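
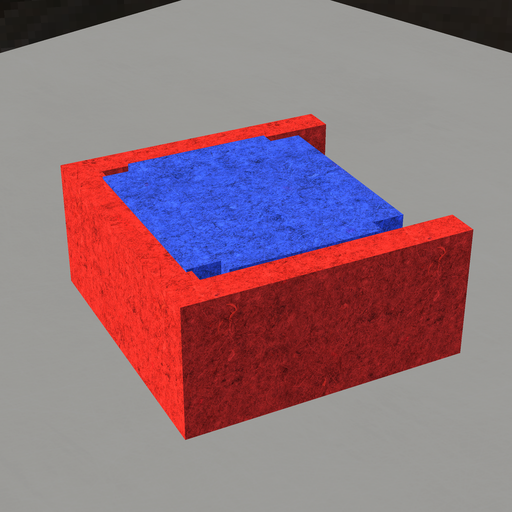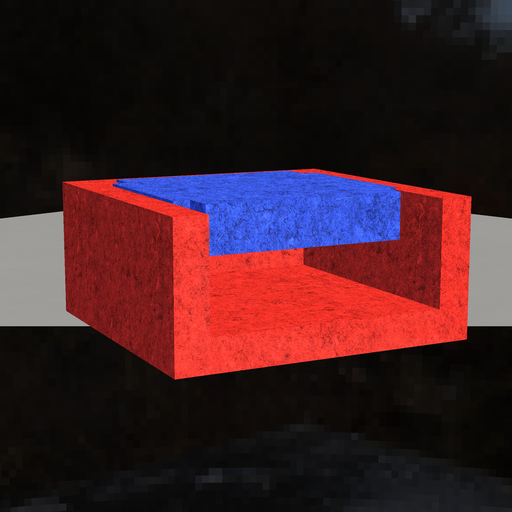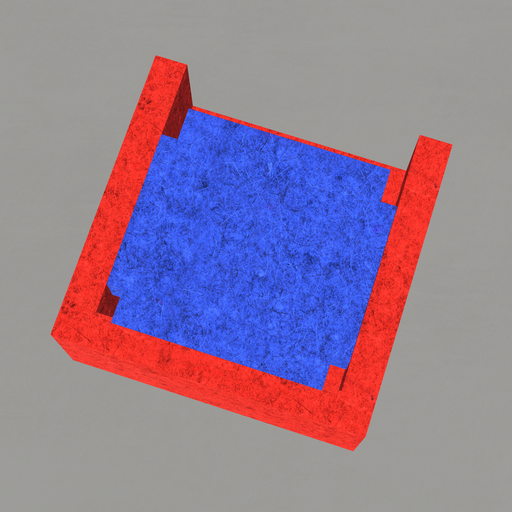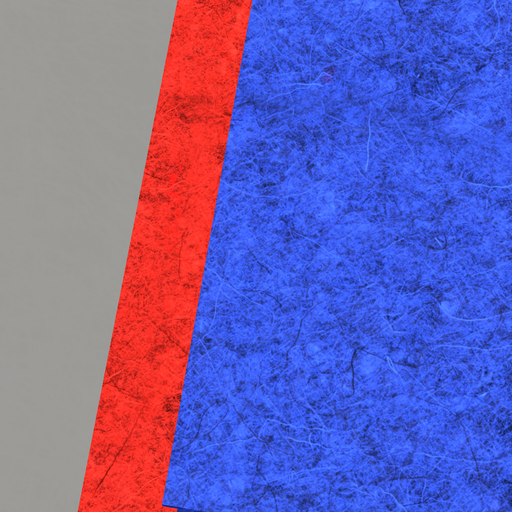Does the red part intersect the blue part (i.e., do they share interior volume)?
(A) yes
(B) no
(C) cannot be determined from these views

(A) yes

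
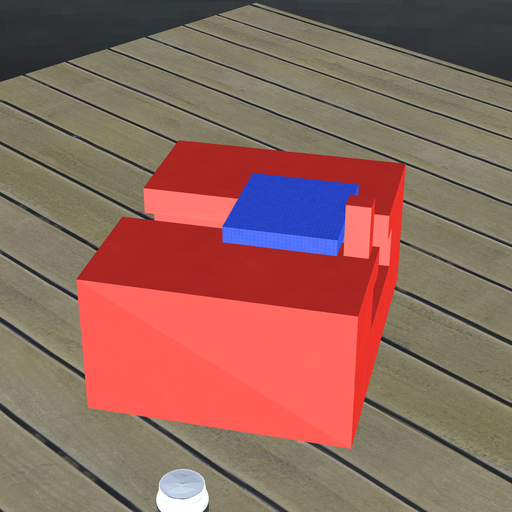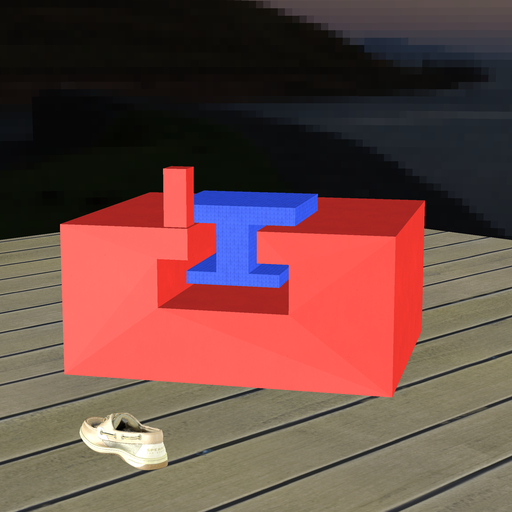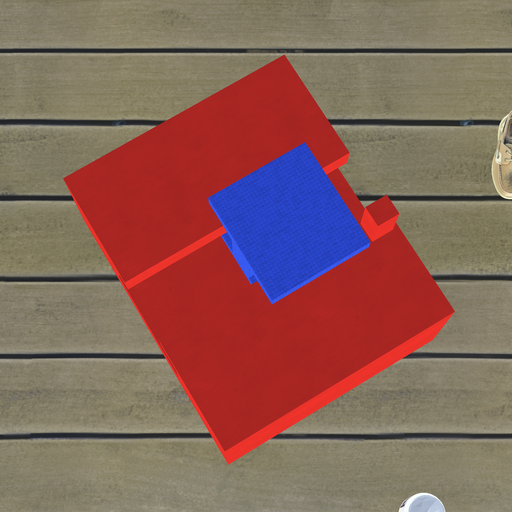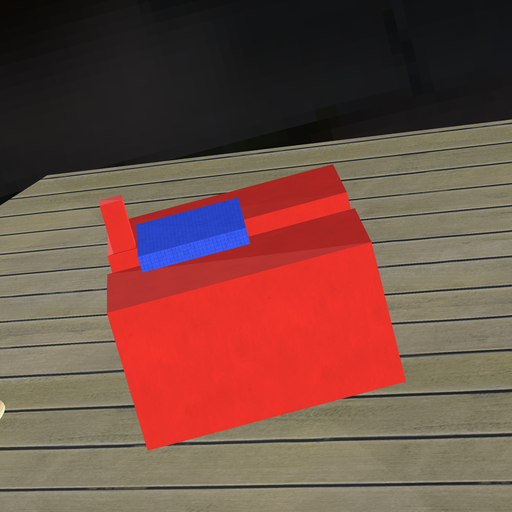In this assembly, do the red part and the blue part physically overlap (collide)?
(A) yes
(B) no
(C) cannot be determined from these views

(B) no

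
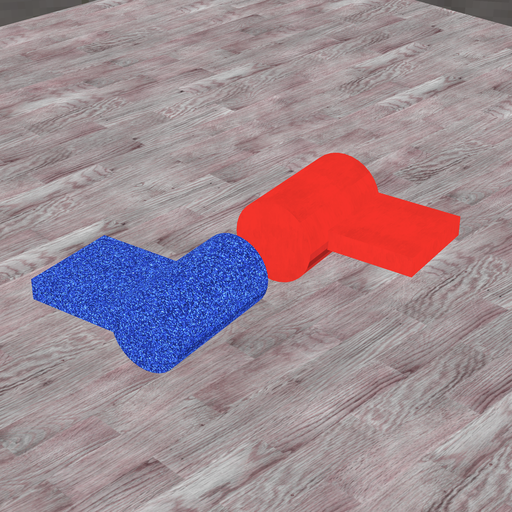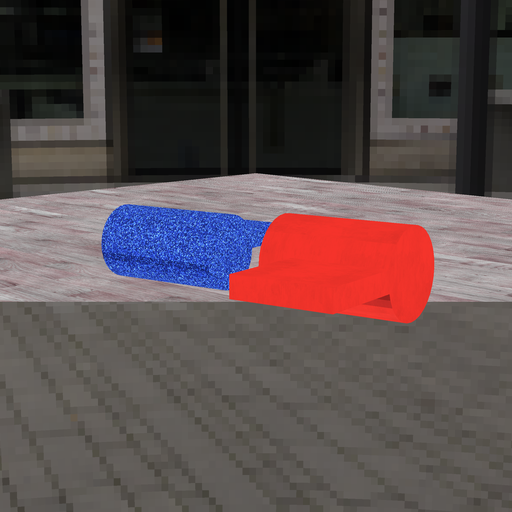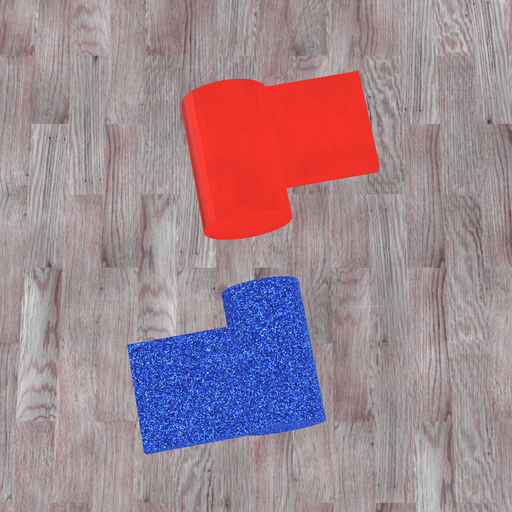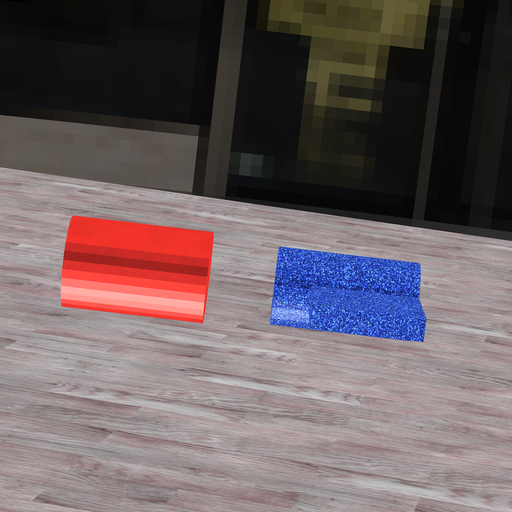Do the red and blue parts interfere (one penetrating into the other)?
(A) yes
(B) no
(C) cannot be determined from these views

(B) no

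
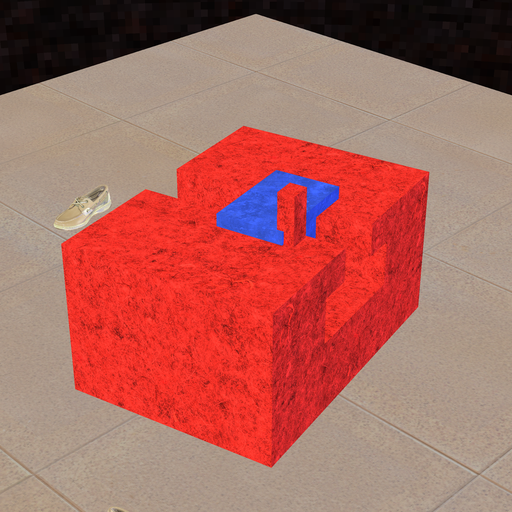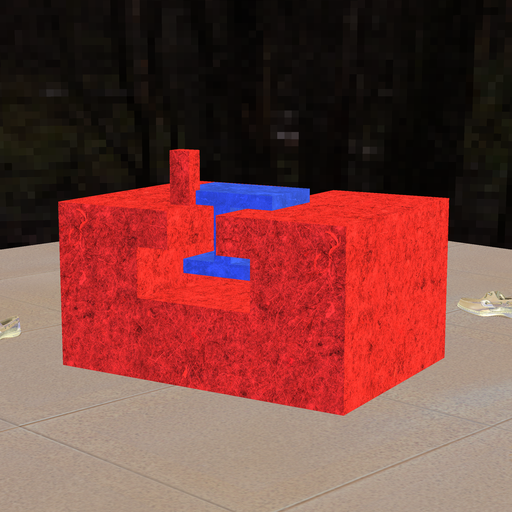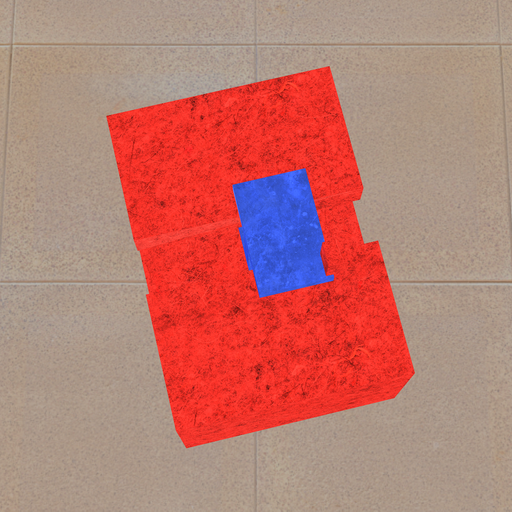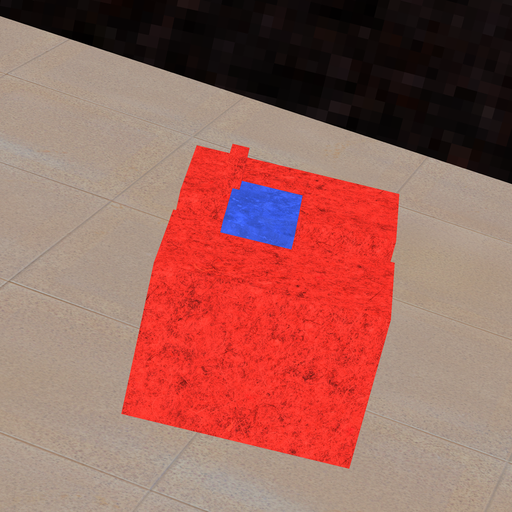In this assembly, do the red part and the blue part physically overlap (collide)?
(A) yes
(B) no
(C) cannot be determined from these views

(A) yes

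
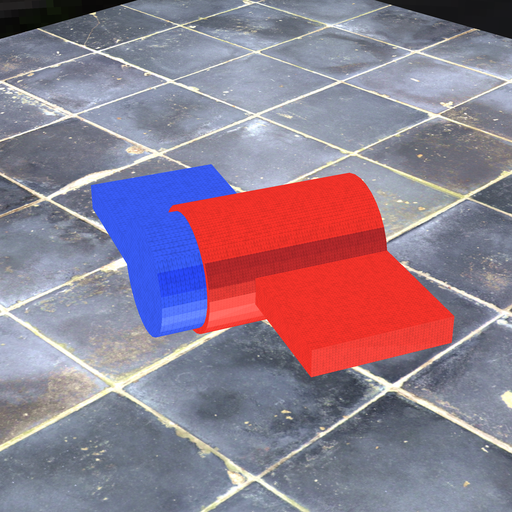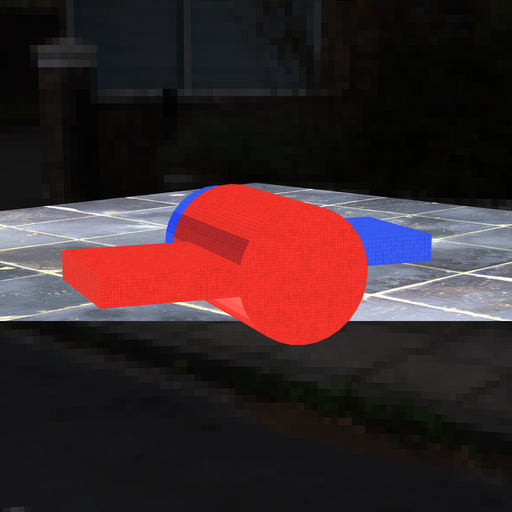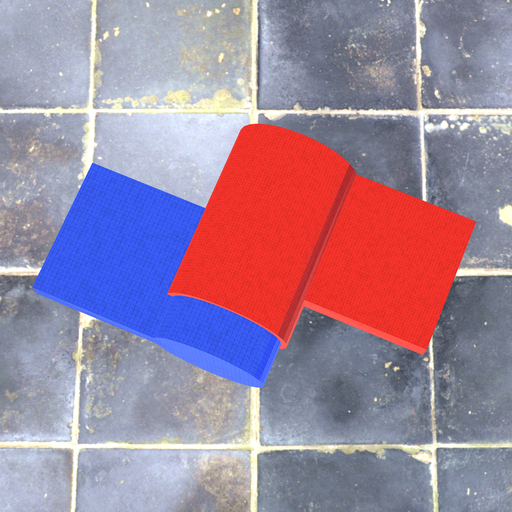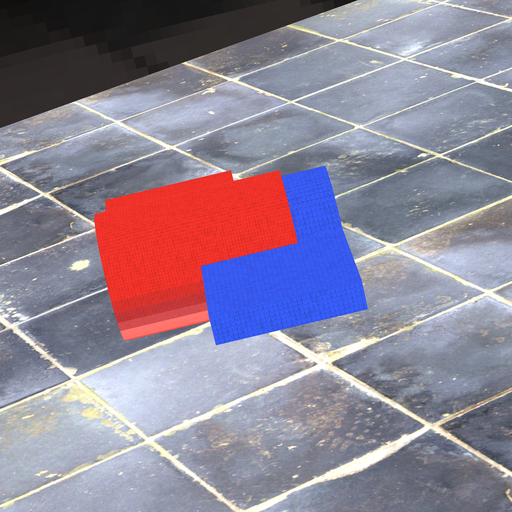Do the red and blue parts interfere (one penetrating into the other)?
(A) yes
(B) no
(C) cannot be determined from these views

(A) yes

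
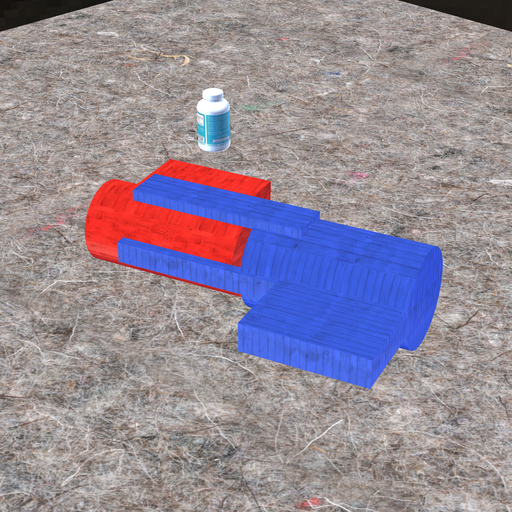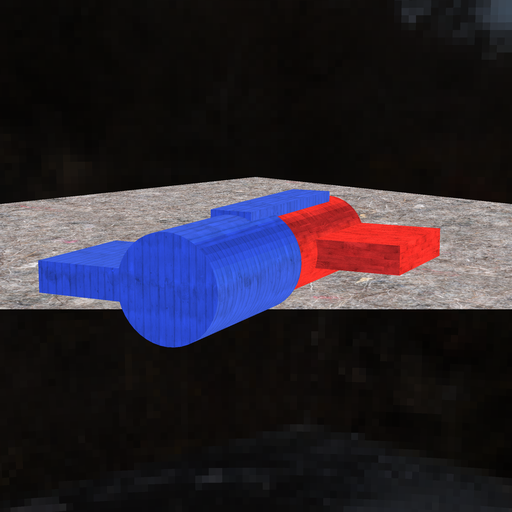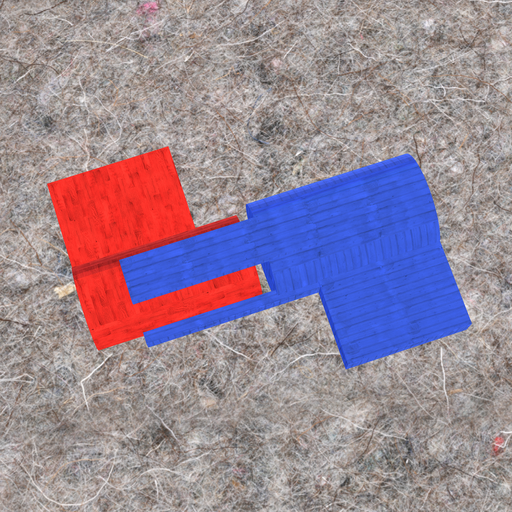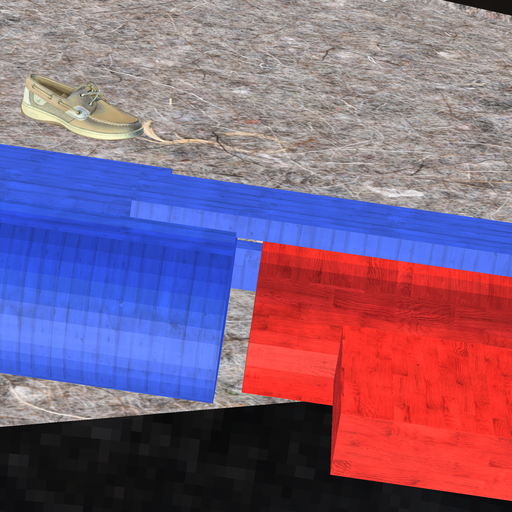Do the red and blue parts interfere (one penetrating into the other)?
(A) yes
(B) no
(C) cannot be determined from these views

(B) no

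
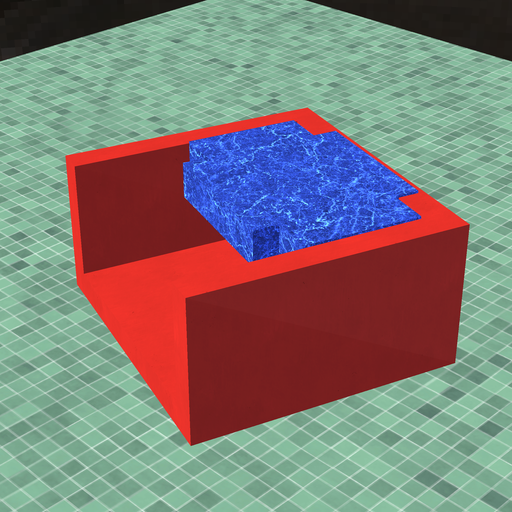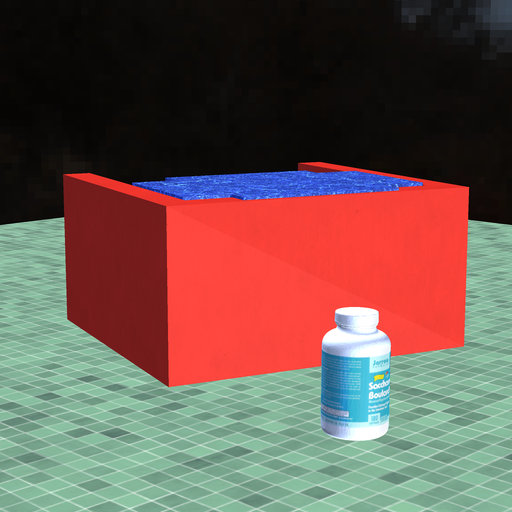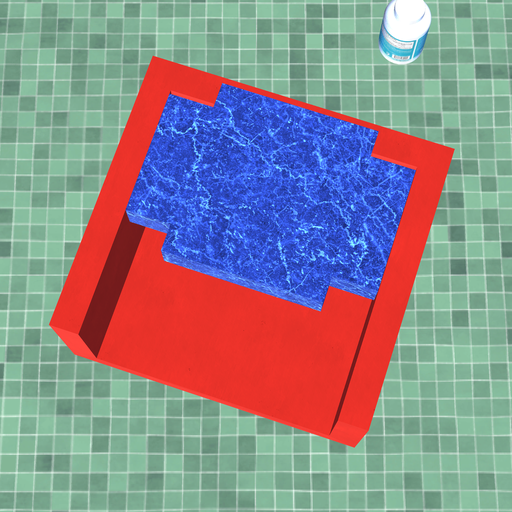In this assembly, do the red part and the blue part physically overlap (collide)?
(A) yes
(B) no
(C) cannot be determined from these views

(A) yes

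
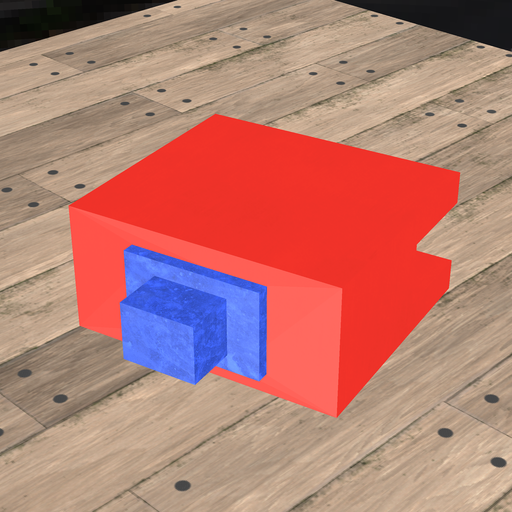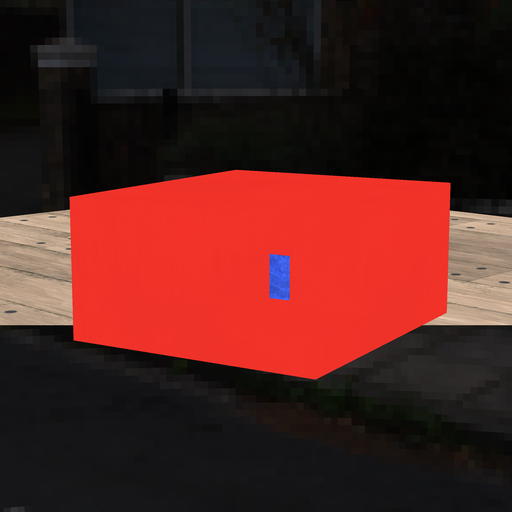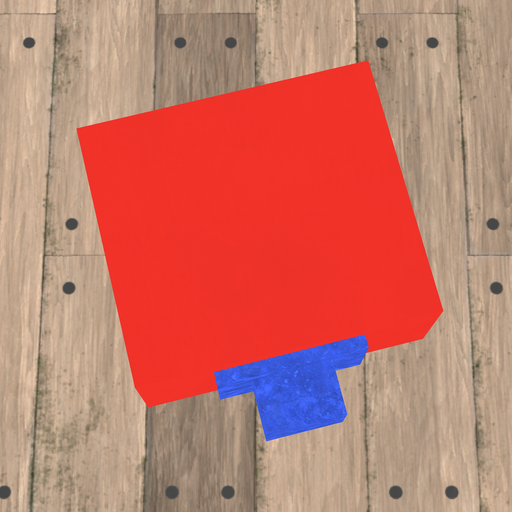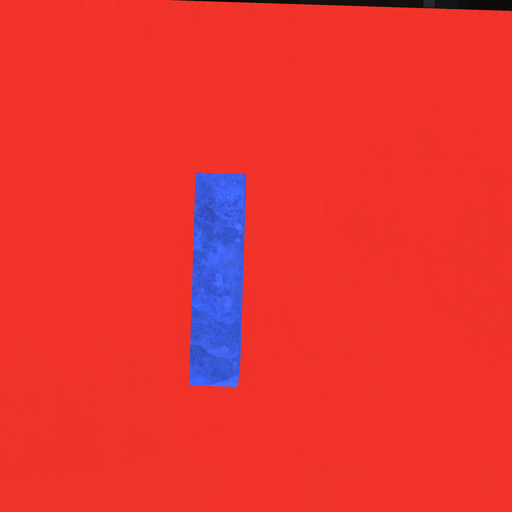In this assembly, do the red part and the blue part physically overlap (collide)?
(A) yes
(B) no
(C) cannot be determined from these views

(B) no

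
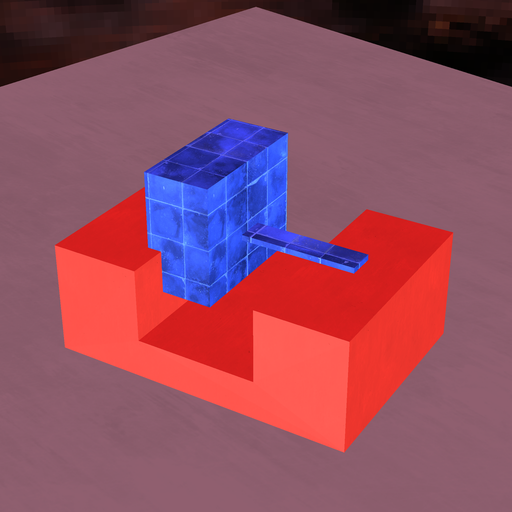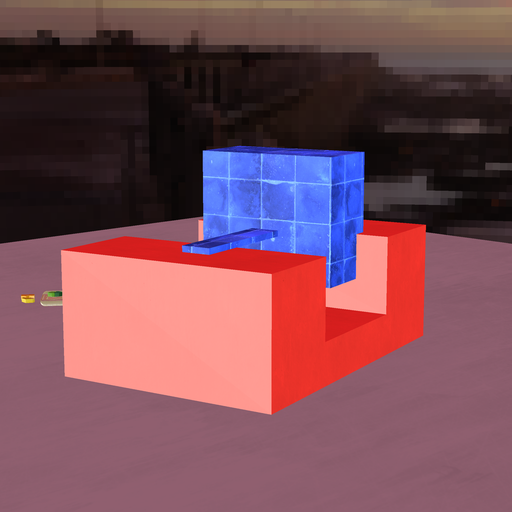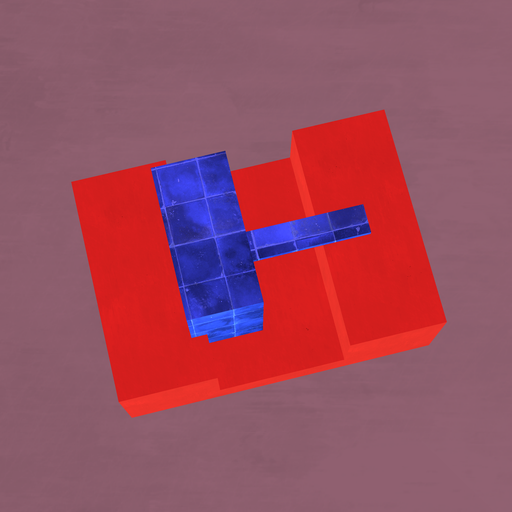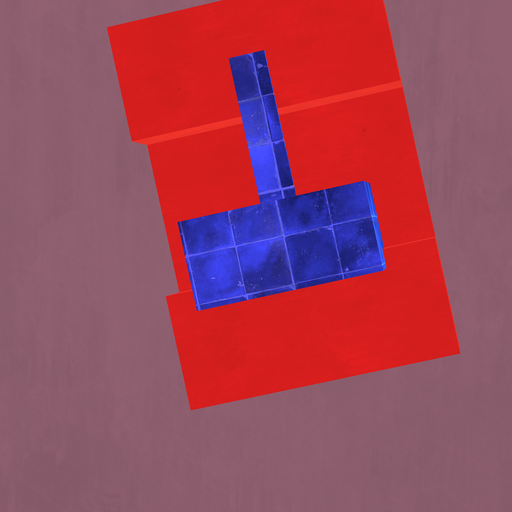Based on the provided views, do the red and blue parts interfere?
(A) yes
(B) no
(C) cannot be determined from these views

(A) yes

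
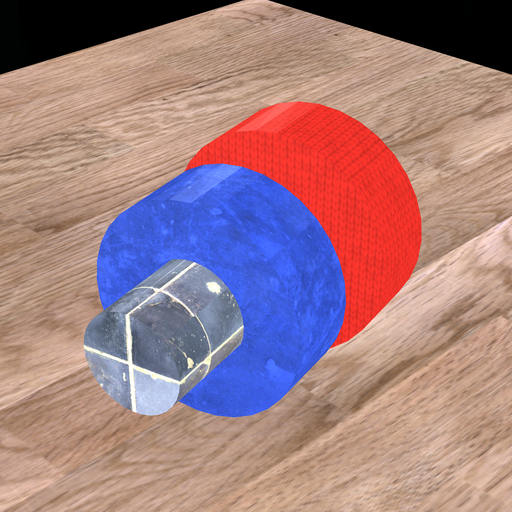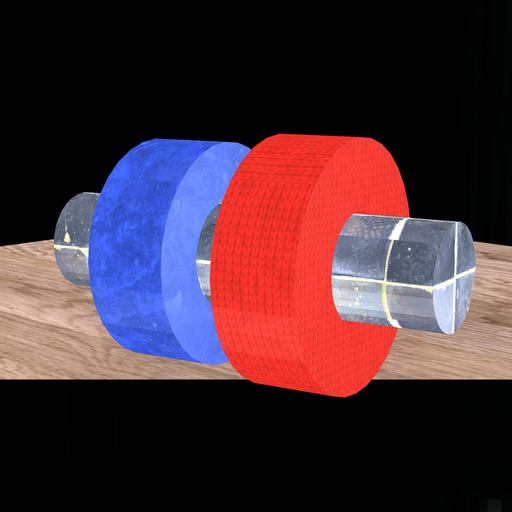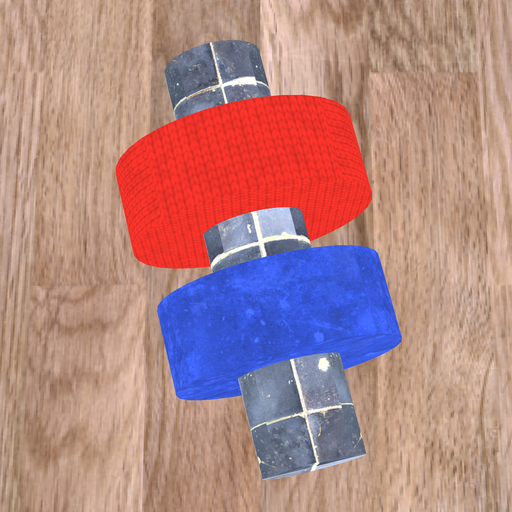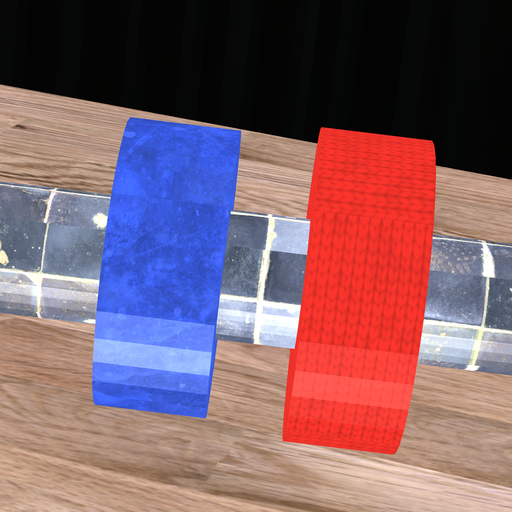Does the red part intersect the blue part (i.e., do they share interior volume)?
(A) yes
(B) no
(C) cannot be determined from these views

(B) no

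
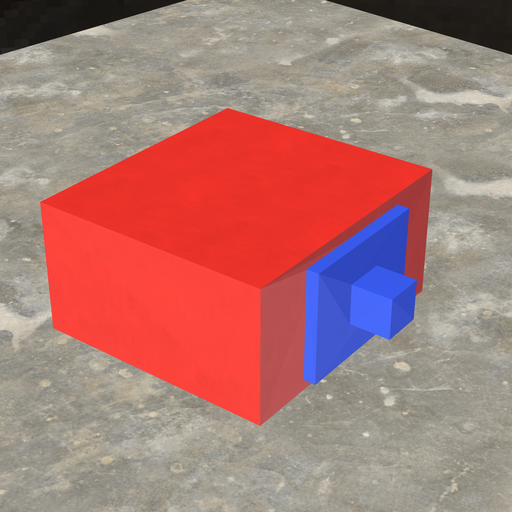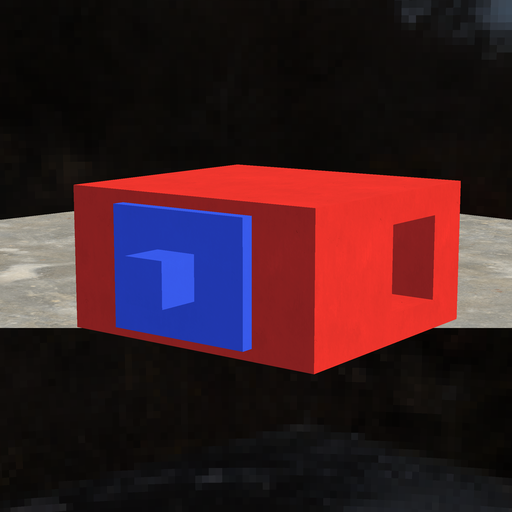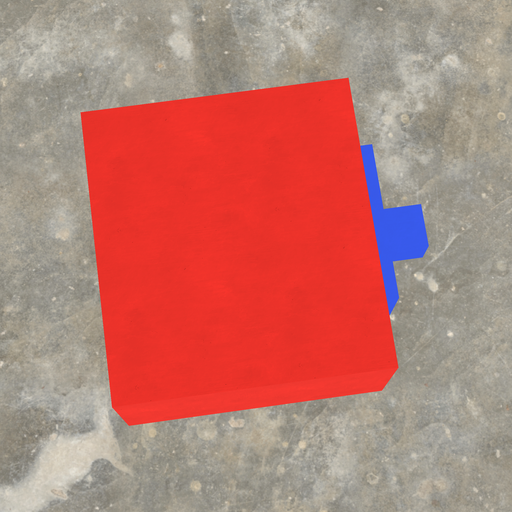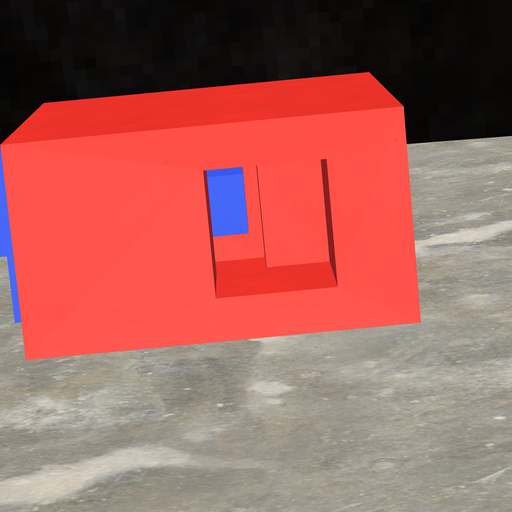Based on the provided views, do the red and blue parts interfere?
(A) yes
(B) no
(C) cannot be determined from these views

(B) no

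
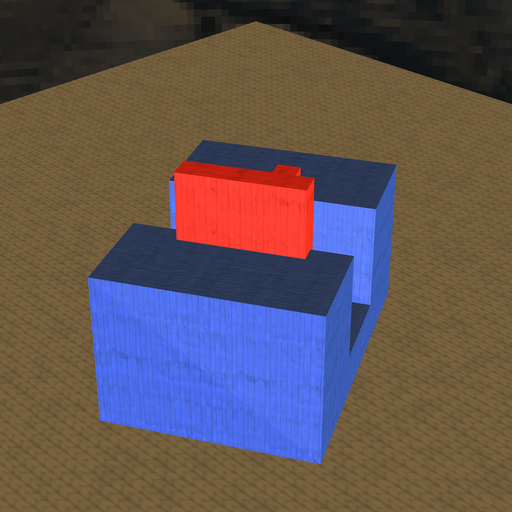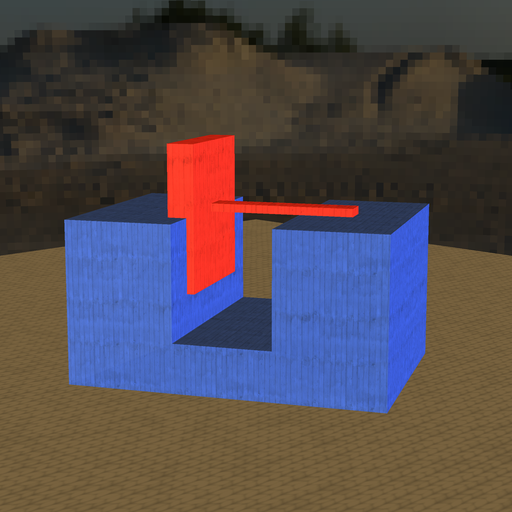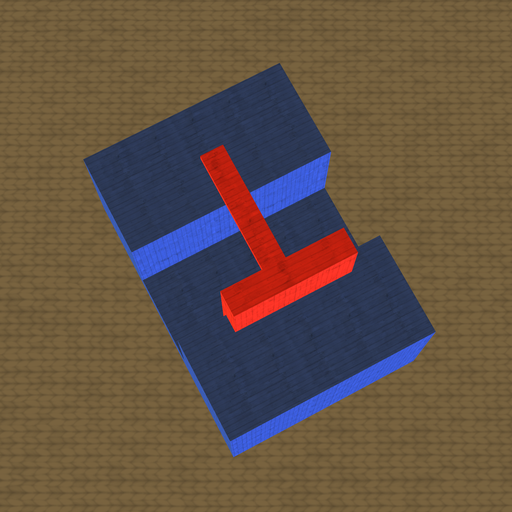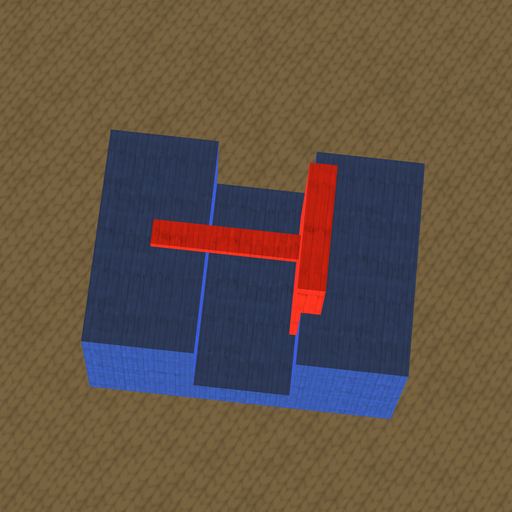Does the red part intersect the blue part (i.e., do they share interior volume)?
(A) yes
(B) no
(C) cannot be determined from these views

(A) yes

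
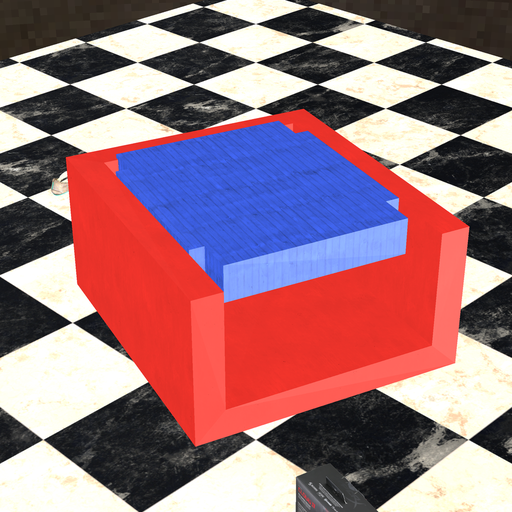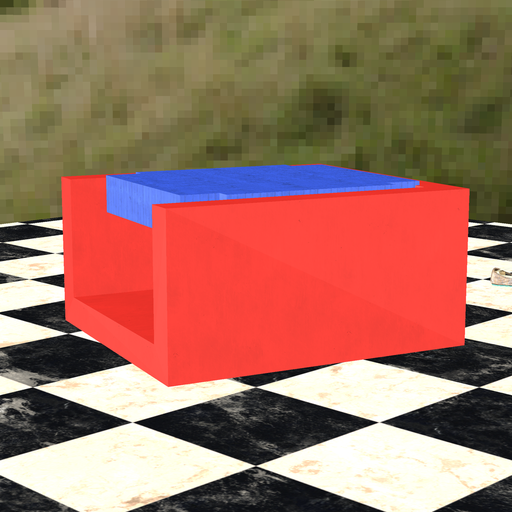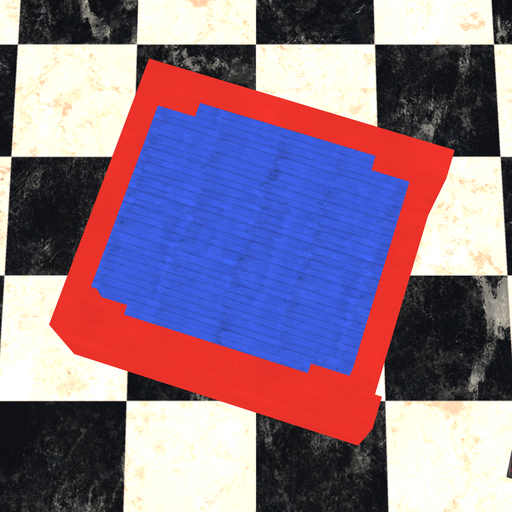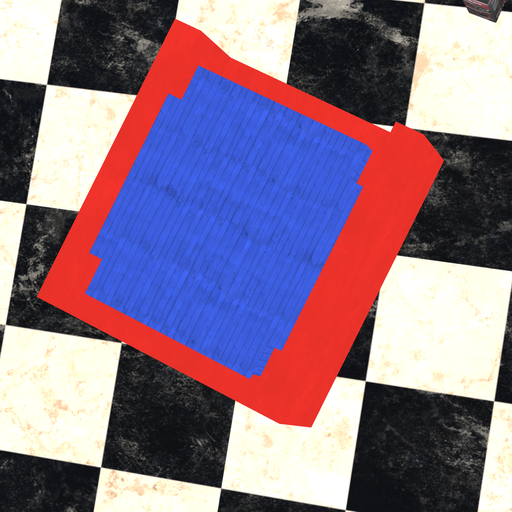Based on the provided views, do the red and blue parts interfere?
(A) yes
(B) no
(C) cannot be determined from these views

(A) yes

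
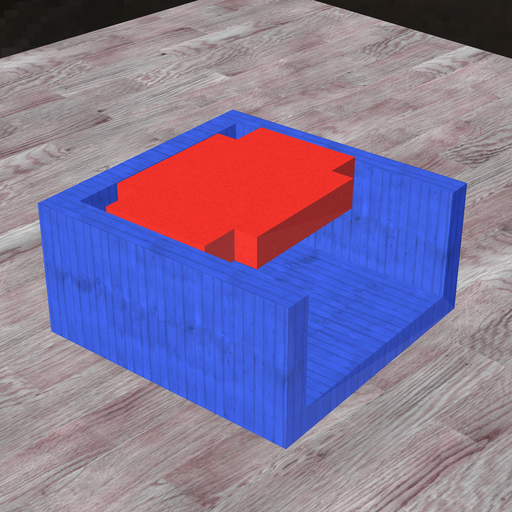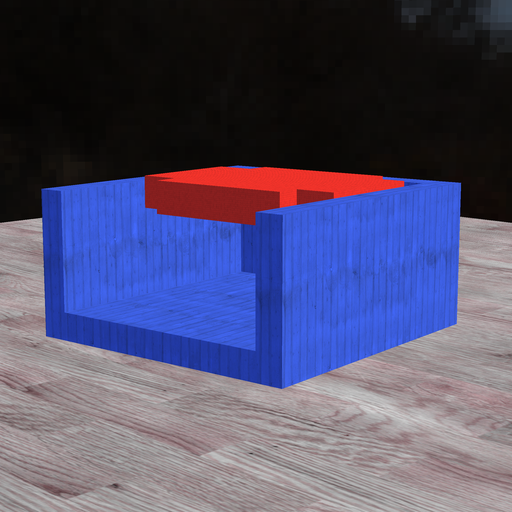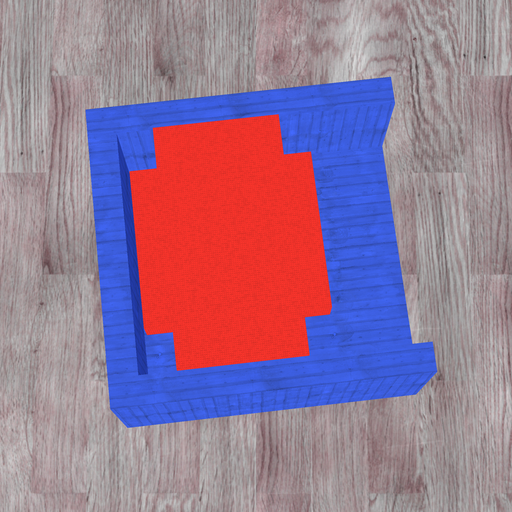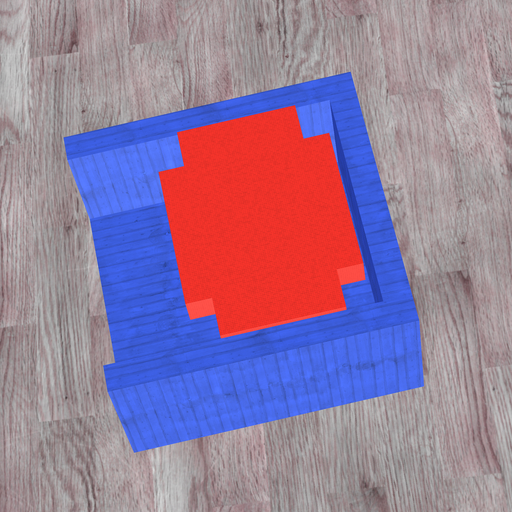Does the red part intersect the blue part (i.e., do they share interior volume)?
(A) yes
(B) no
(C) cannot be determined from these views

(B) no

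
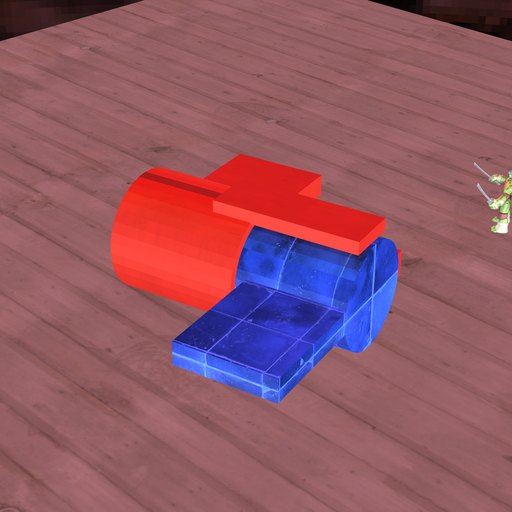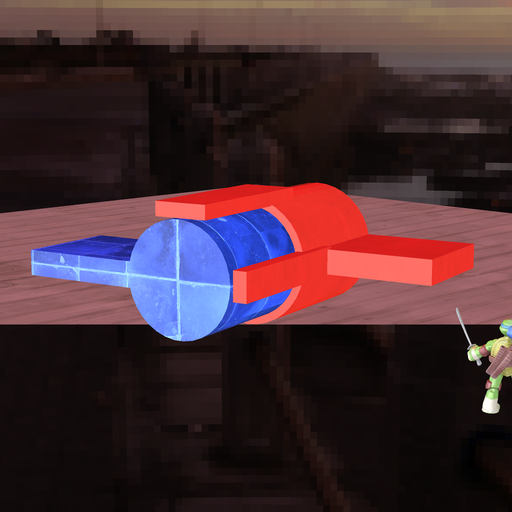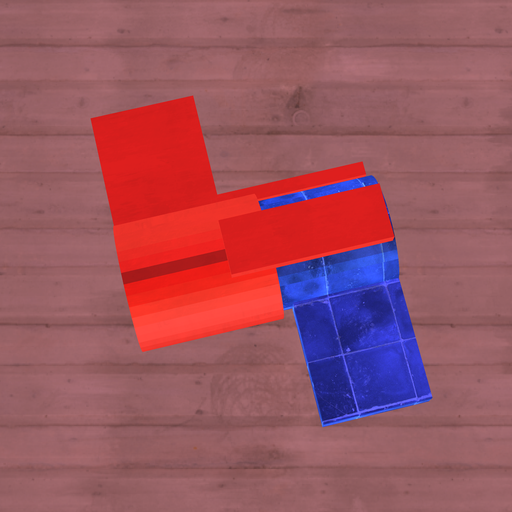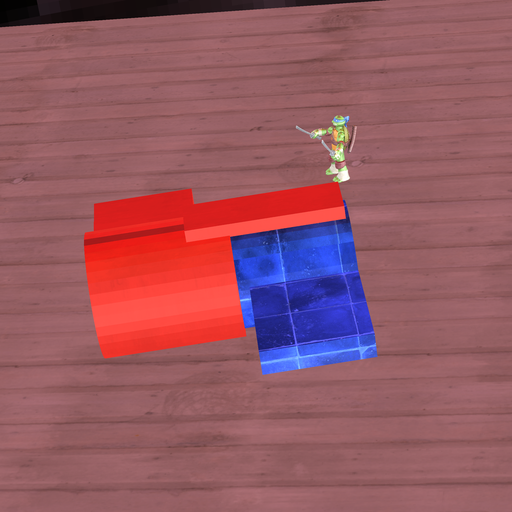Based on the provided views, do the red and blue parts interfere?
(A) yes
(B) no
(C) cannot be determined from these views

(A) yes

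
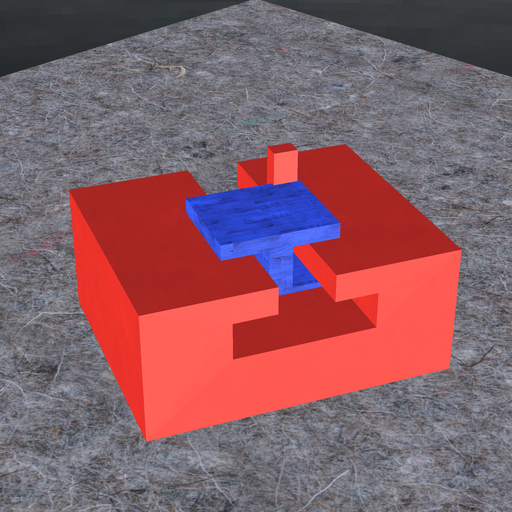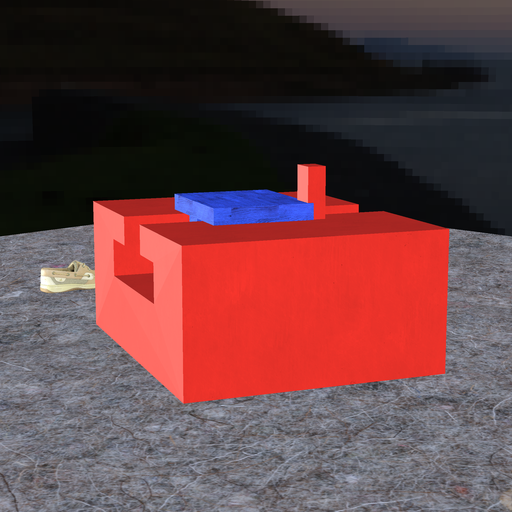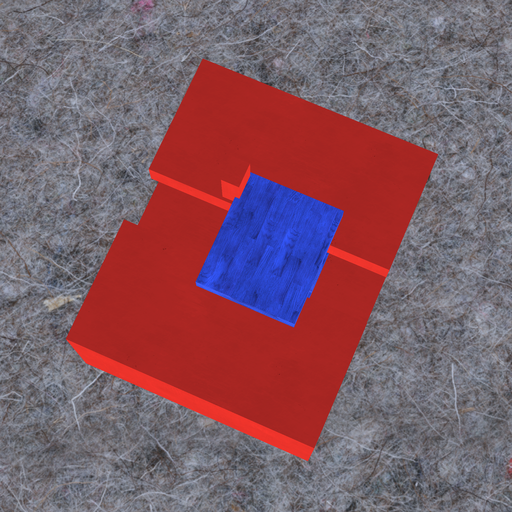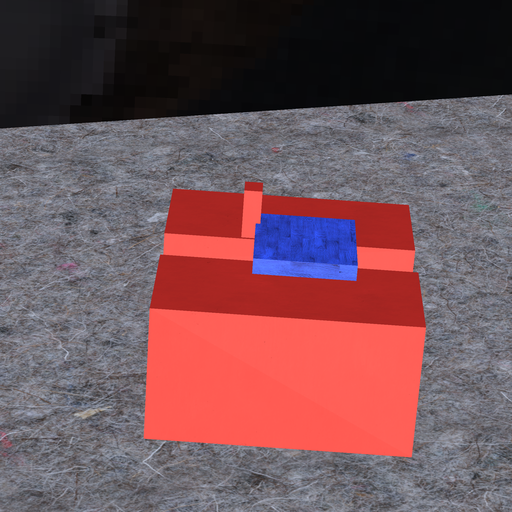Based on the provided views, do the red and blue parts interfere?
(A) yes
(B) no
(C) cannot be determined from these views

(A) yes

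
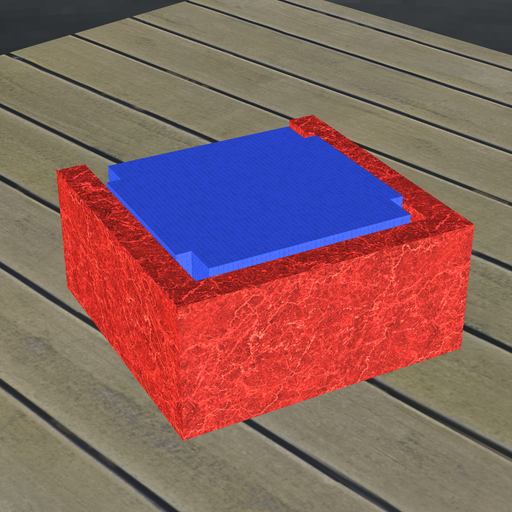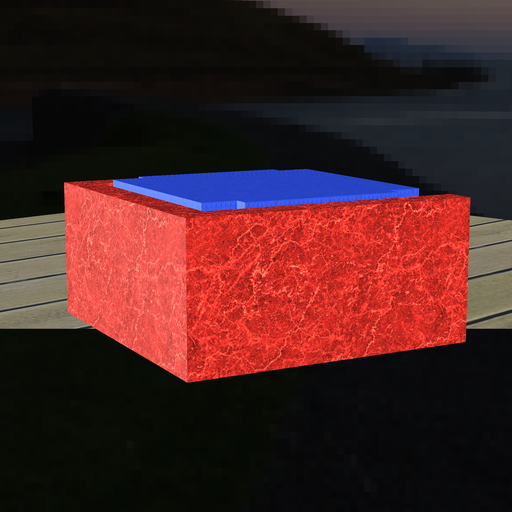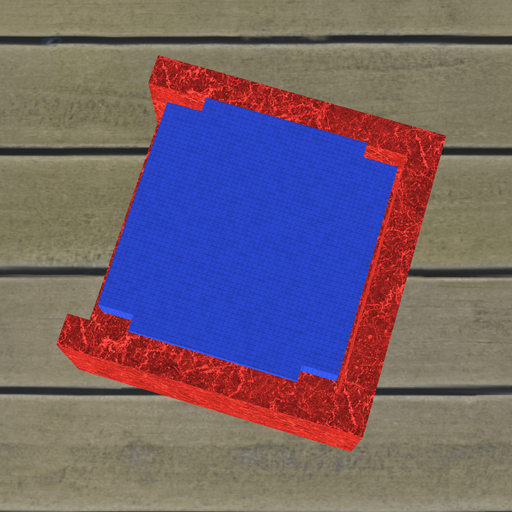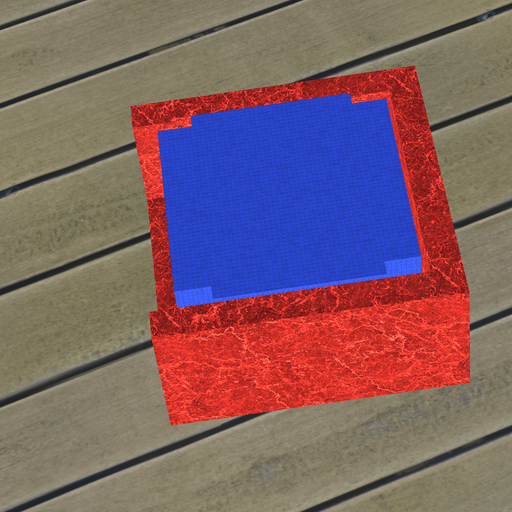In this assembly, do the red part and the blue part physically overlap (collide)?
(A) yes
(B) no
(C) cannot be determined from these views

(B) no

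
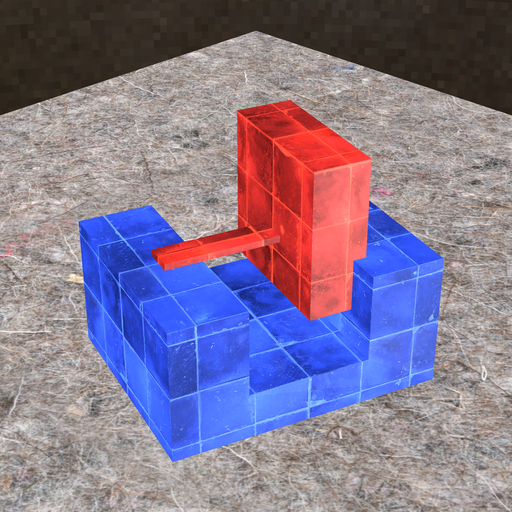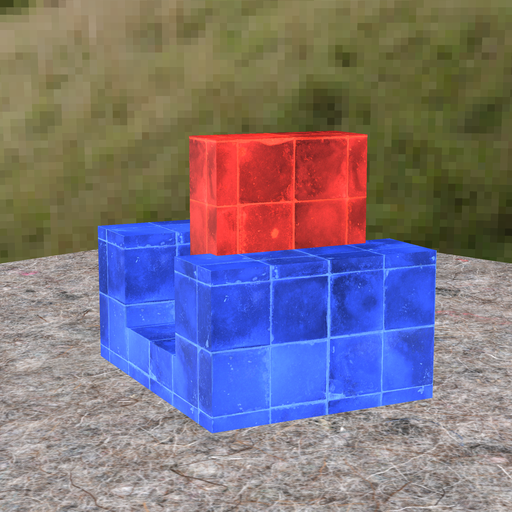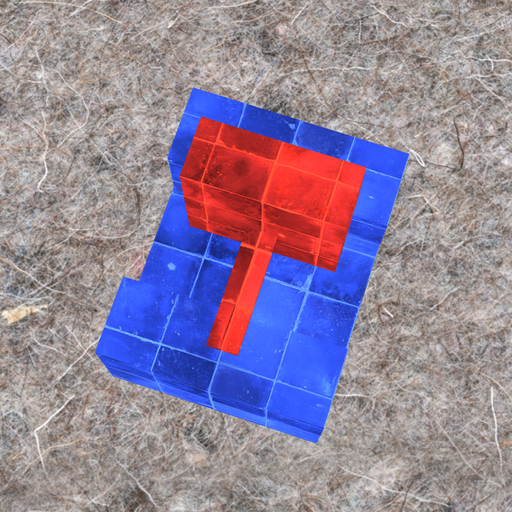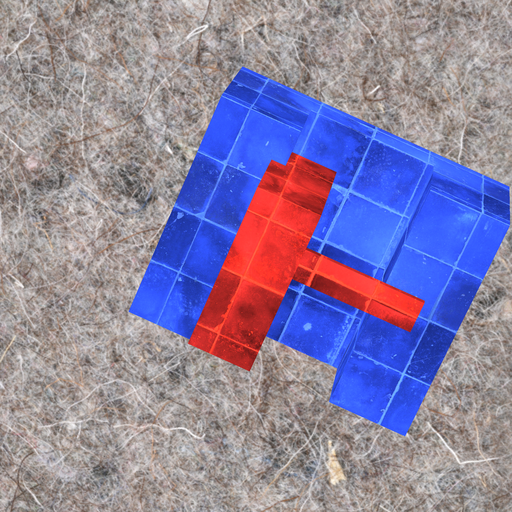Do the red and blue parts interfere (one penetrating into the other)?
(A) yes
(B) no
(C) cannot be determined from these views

(A) yes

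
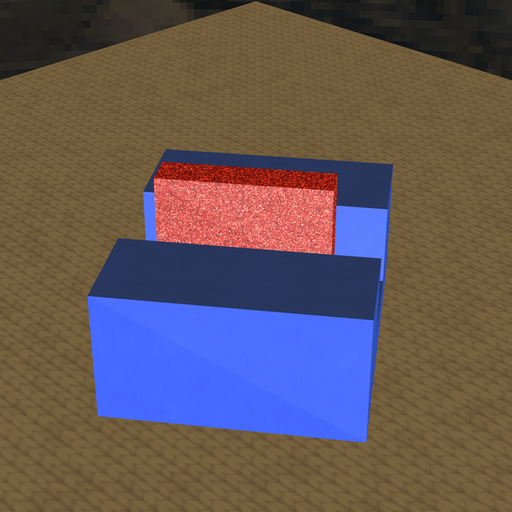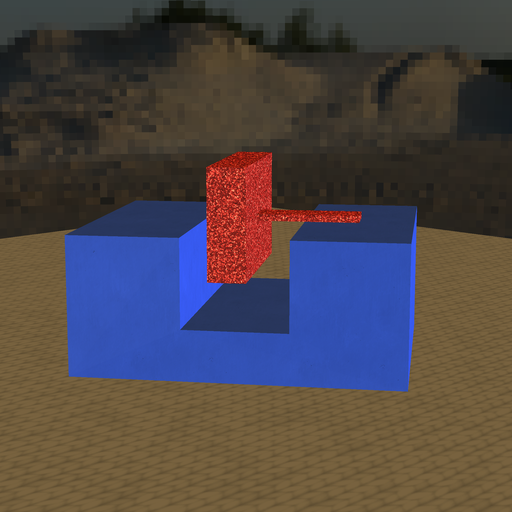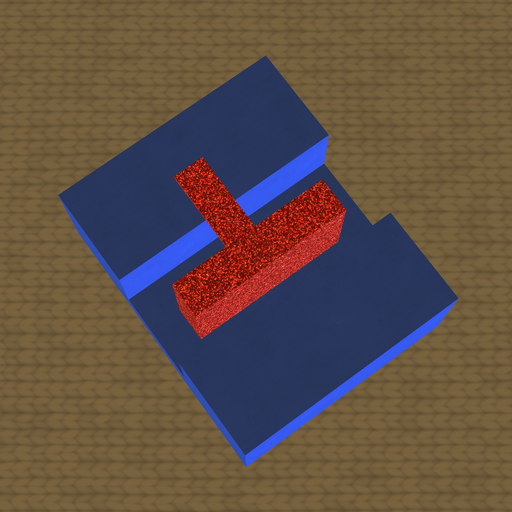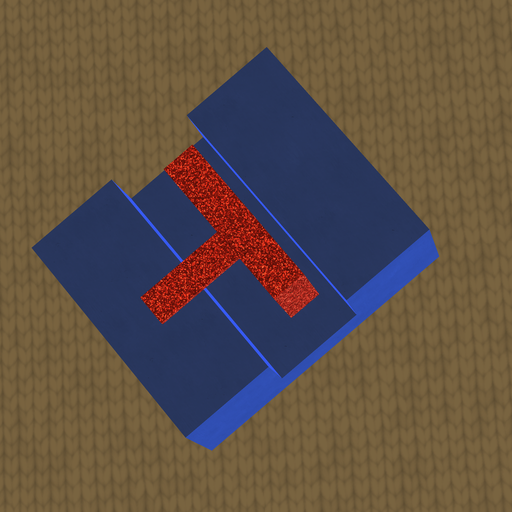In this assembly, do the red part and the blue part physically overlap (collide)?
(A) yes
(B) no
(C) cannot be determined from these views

(B) no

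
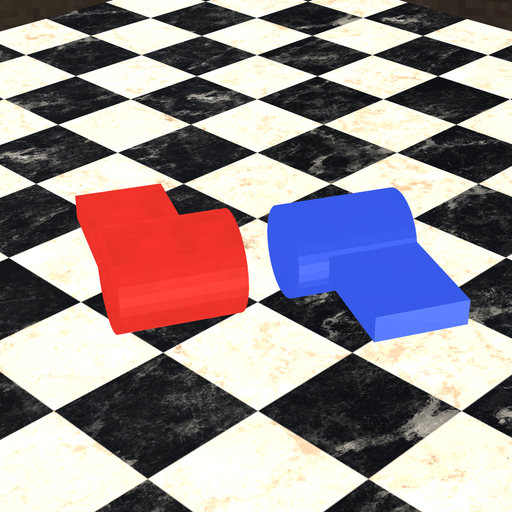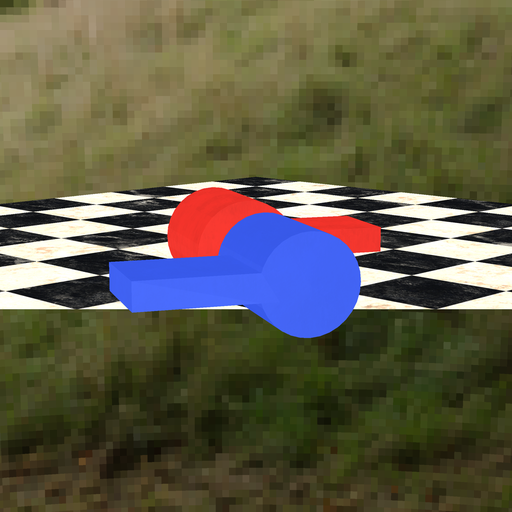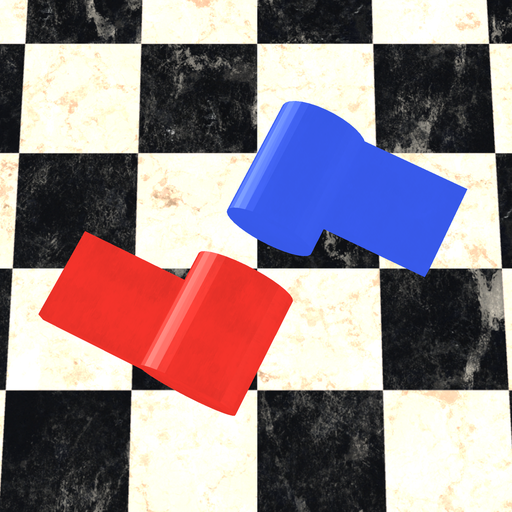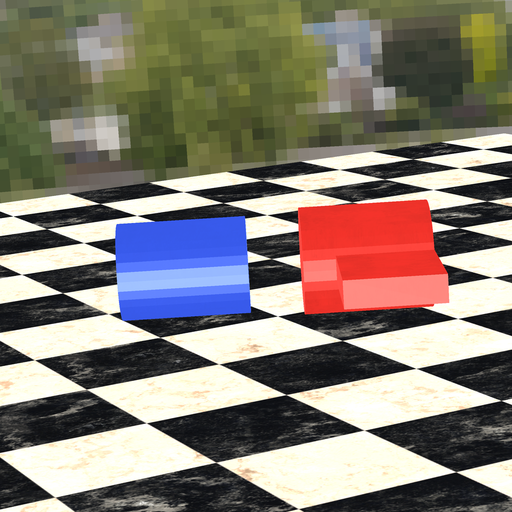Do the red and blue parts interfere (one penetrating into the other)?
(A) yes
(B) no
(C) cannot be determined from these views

(B) no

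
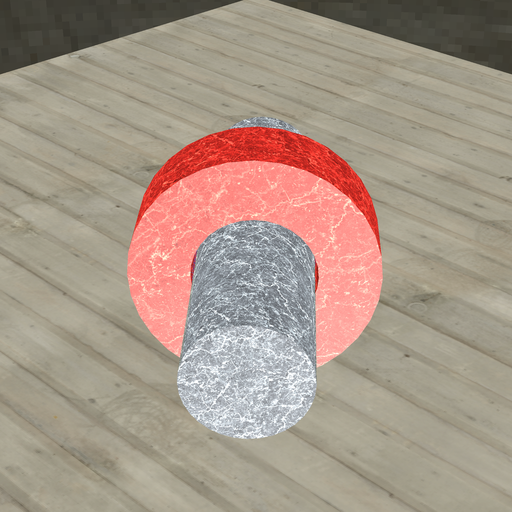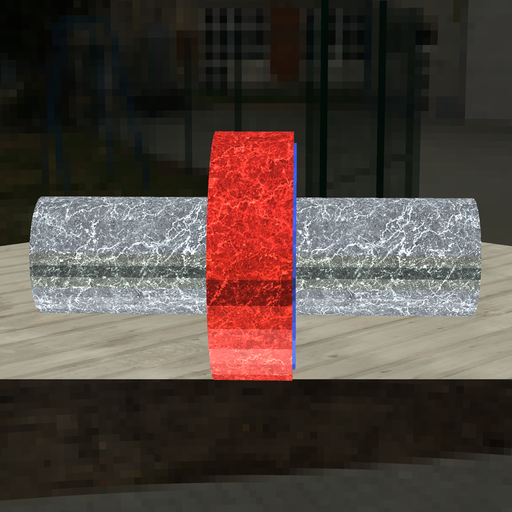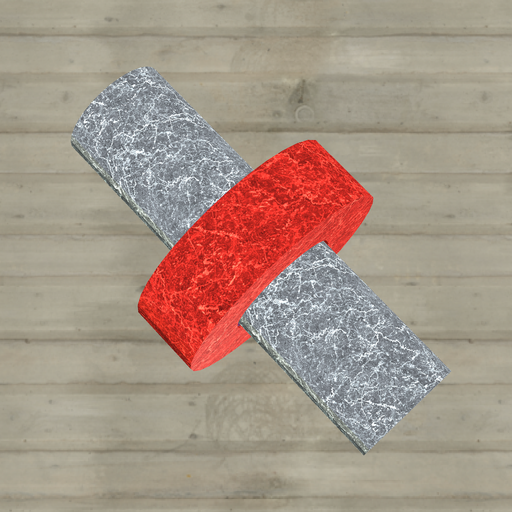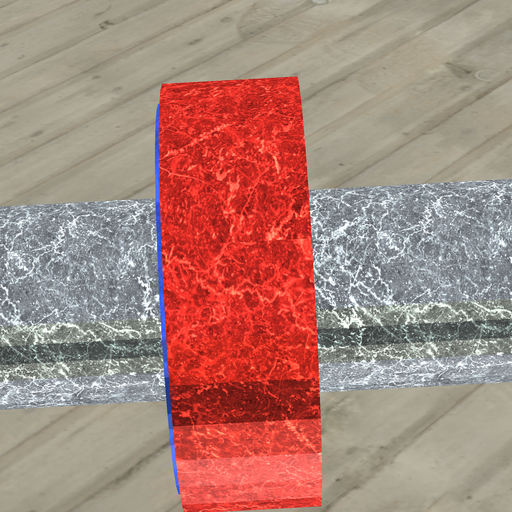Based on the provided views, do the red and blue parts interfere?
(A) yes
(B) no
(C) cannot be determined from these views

(A) yes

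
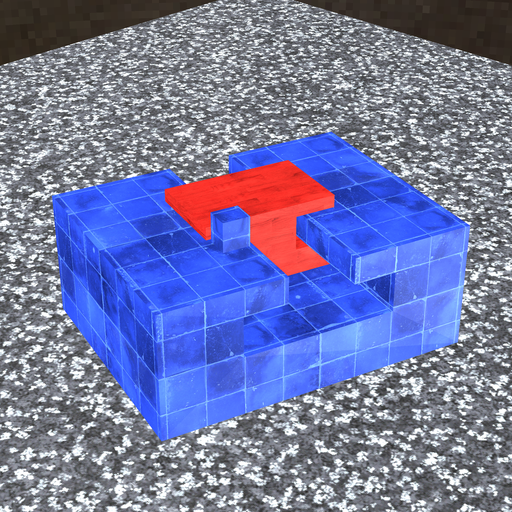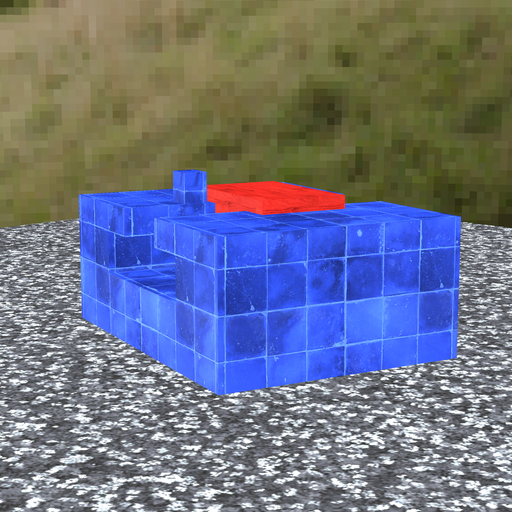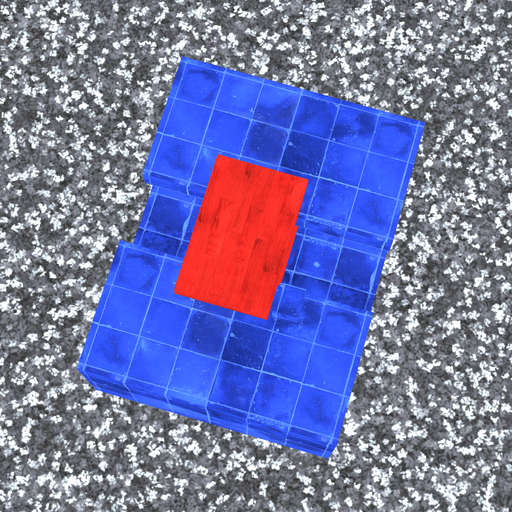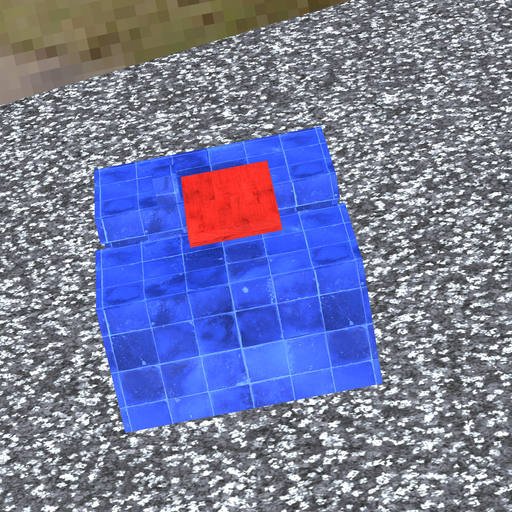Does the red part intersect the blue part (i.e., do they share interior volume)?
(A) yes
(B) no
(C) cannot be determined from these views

(B) no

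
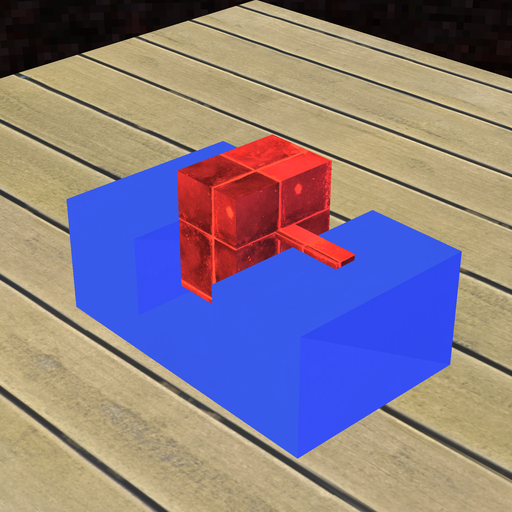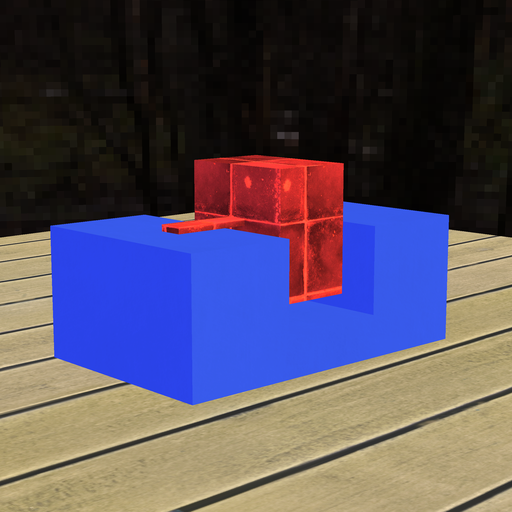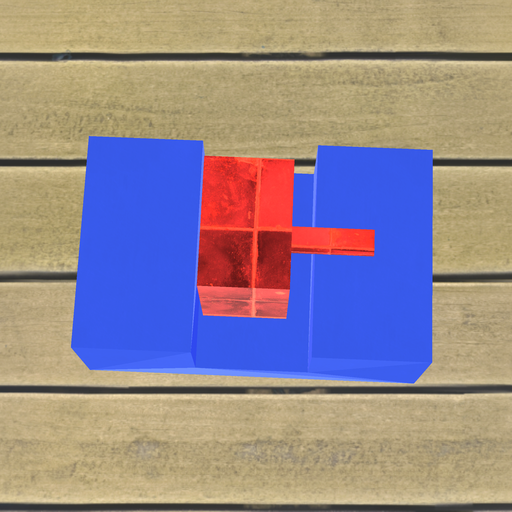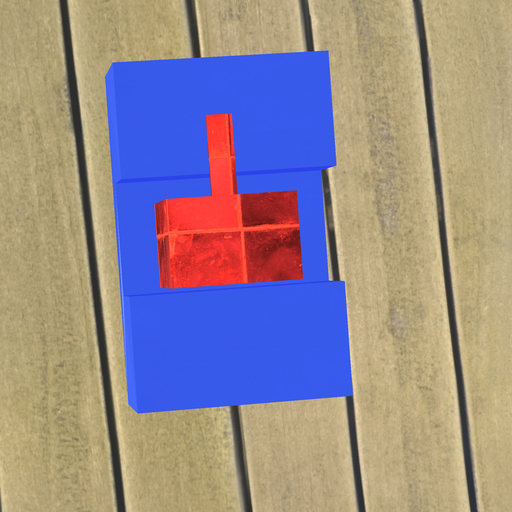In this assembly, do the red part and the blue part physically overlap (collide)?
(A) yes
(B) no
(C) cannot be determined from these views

(B) no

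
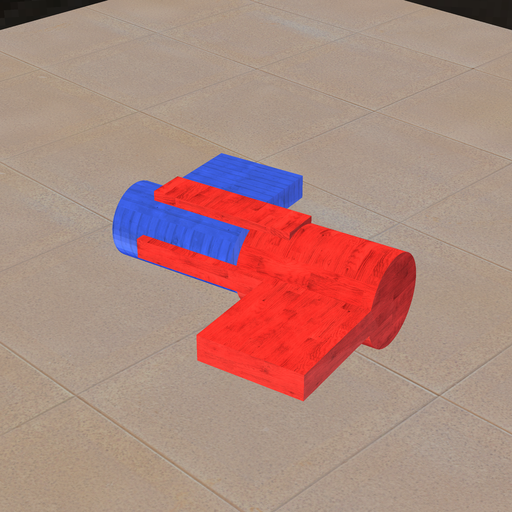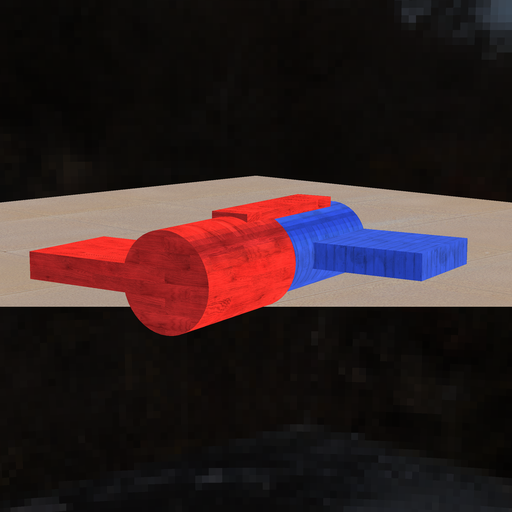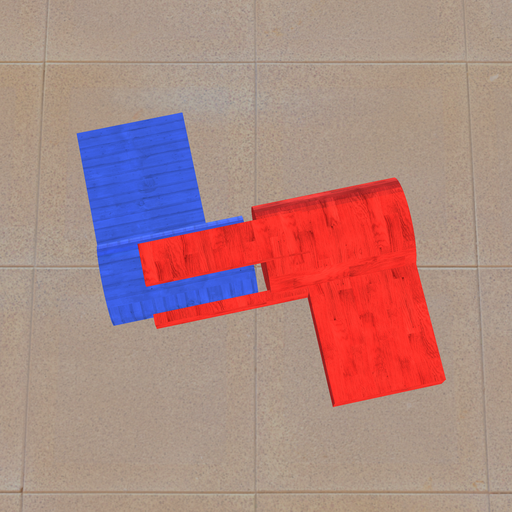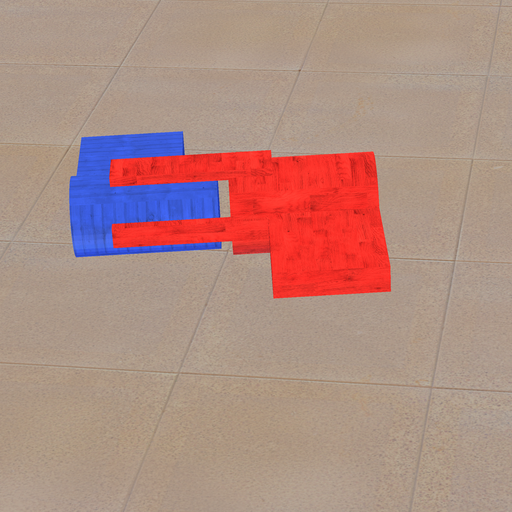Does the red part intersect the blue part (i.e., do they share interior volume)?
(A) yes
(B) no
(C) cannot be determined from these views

(B) no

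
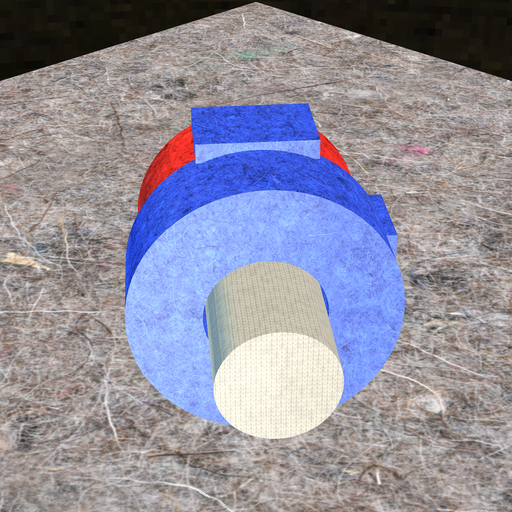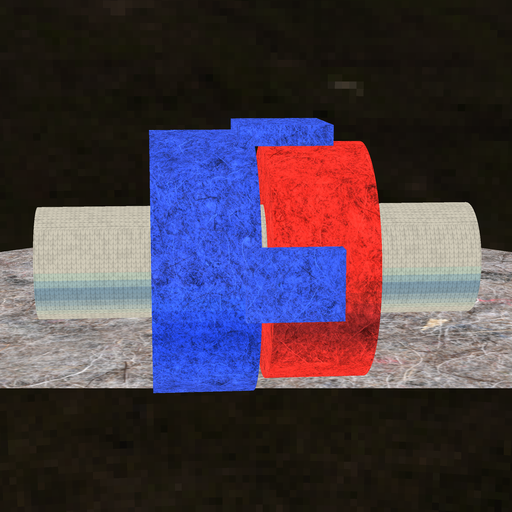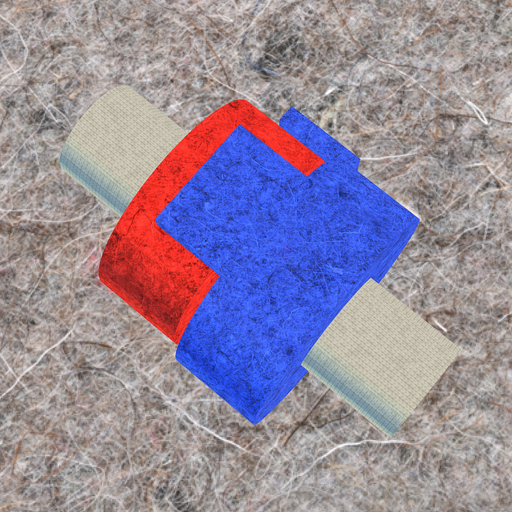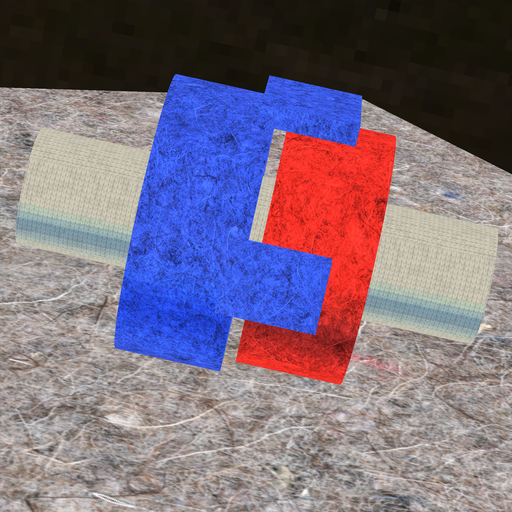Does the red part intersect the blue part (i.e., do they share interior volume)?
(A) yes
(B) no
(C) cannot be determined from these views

(B) no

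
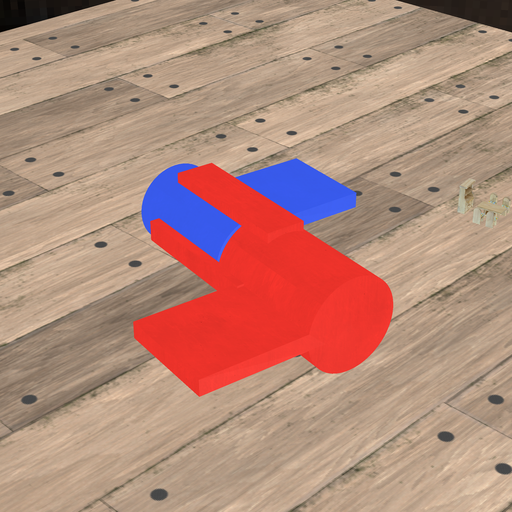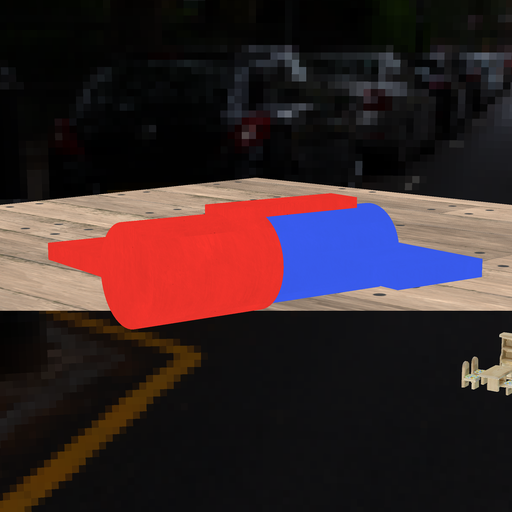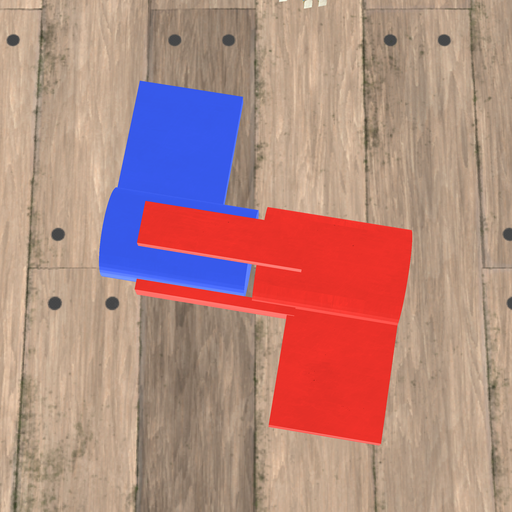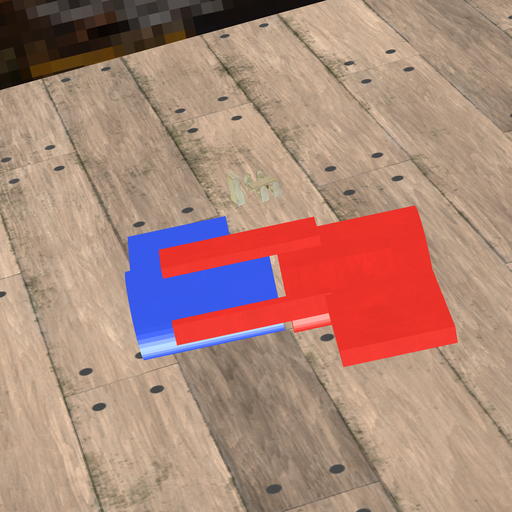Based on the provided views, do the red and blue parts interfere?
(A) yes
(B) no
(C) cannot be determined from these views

(B) no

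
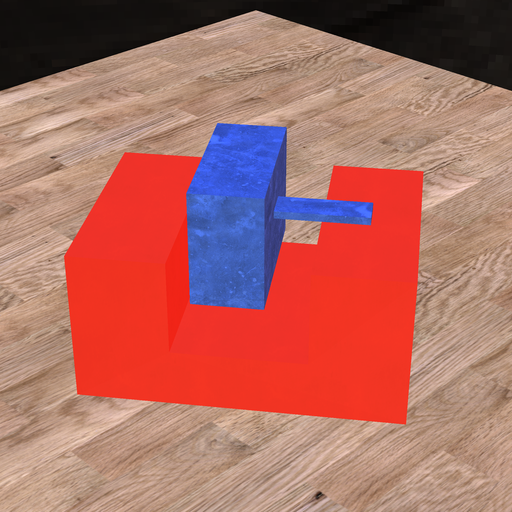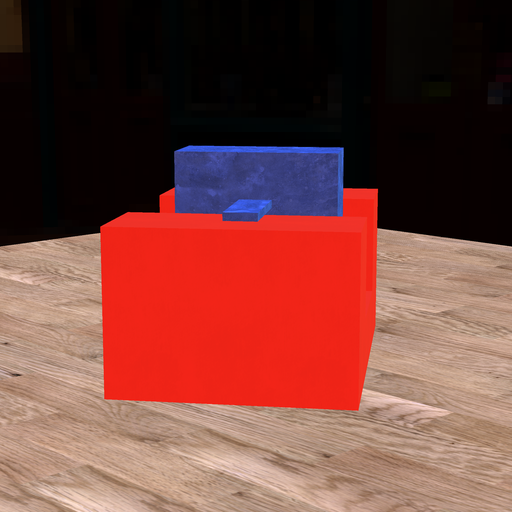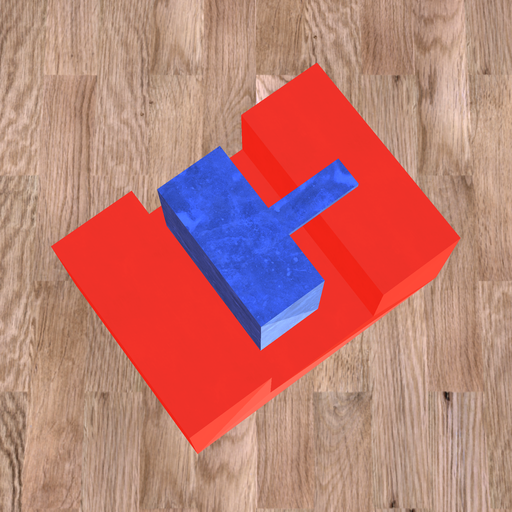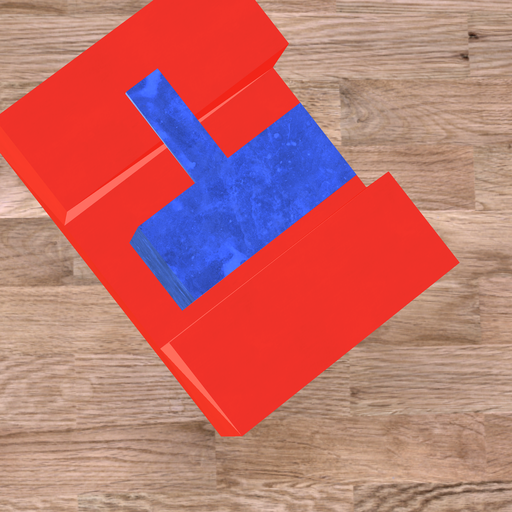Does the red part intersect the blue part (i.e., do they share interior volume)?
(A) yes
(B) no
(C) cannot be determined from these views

(B) no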